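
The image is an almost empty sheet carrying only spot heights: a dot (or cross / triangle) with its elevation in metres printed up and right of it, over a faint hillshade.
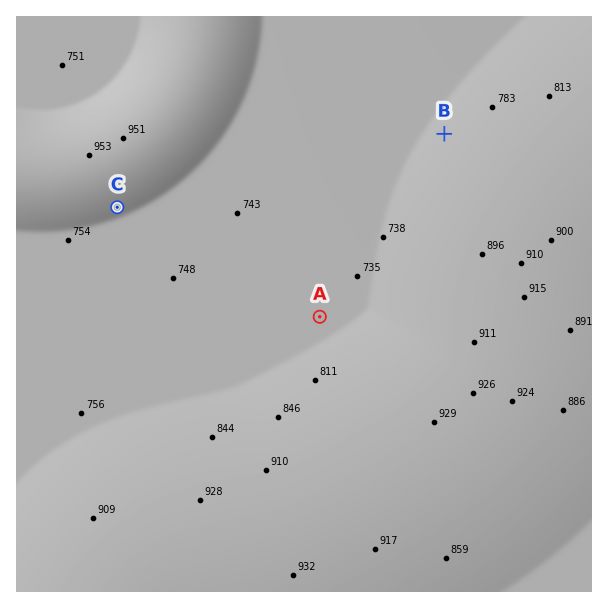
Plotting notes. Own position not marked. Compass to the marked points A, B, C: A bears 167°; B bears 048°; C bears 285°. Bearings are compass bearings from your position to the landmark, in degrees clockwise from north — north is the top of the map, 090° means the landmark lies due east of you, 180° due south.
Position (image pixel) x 306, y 258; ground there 740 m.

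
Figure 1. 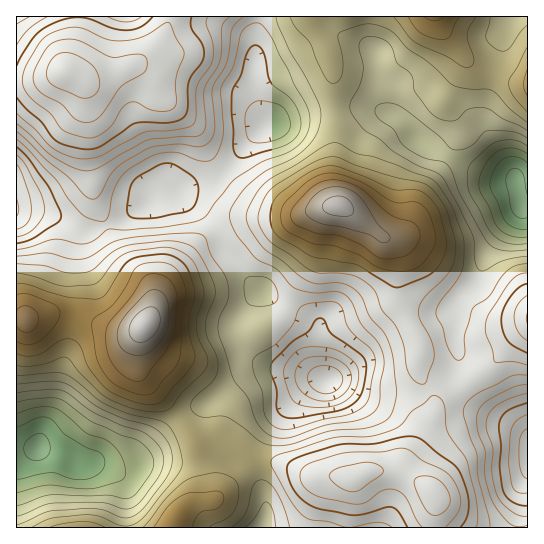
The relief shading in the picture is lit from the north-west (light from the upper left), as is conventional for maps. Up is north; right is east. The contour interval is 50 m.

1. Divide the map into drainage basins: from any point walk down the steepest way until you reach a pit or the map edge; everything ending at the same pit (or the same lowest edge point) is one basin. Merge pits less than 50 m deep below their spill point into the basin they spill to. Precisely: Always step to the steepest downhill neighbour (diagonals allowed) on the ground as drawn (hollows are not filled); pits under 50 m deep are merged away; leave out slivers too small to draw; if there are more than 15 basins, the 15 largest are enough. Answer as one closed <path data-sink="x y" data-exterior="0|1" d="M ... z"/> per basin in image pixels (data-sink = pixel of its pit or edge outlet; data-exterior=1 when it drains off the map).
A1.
<path data-sink="327 381" data-exterior="0" d="M338 205l-23 4-22 8-32 2-22 4-37 17-39 45-11 28-12 20-3 13 0 23 6 9 32 35 23 34 27-3 14 5 15 10 25 4 34 13 25 0-8 1-6 6-11 31 0 14 121 0 2-30-3-5-10-9-21-12-1-3 31-51 5-15 8-7 16-8 30-23 37-38 0-8-37 0-16-8-33-26-15-19-26-25-18-4-30-24z"/><path data-sink="521 206" data-exterior="0" d="M437 16l-125 1 17 37 4 19 3 70-4 39 3 17 4 8 14 6 30 24 18 4 26 25 15 19 33 26 16 8 36 0 1-236-18-3-39-16-26-30z"/><path data-sink="38 447" data-exterior="0" d="M65 315l-20 0-15 4-14 0 0 208 155 1 5-10 9-10 10-5 16-2 2-8-6-32-11-19-21-29-32-35-6-9 0-23 6-19-8 4-17 0-32-12z"/><path data-sink="267 126" data-exterior="0" d="M311 16l-140 0-12 29-13 12-15 9 14 5 7 7 7 15 37 36 13 28 16 20 26 22 15 6 28 8 9 0 34-8-5-23 4-39-3-70-4-19z"/><path data-sink="17 209" data-exterior="1" d="M66 72l-27 8-23 3 0 235 14 1 15-4 20 0 21 4 32 12 17 0 9-5 7-11 2-12-1-12-5-10-28-27-24-53-7-44 0-40-3-8 0-19-6-10z"/><path data-sink="151 198" data-exterior="0" d="M137 67l-8 0-11 5-38 9 5 9 0 19 3 8 0 40 7 44 24 53 30 31 4 14 0 10 3-11 9-17 27-31 14-13 44-17 32-1 21-5-37-9-15-6-14-11-21-21-20-38-37-36-7-15-7-7z"/><path data-sink="527 449" data-exterior="1" d="M527 328l-36 37-30 23-16 8-8 7-5 15-31 51 1 3 21 12 10 9 3 5-1 30 93-1z"/><path data-sink="261 527" data-exterior="1" d="M225 444l-26 3 10 22 4 30-2 2-16 2-10 5-9 10-3 10 139-1 1-13 11-31 6-6 8-1-25 0-34-13-25-4-15-10z"/><path data-sink="126 17" data-exterior="1" d="M170 16l-91 0-6 35-8 20 16 9 8 0 29-8 20-9 21-18 9-19z"/><path data-sink="517 17" data-exterior="1" d="M527 16l-89 0-1 2 8 16 26 30 39 16 17 3z"/><path data-sink="17 17" data-exterior="1" d="M78 16l-62 1 1 66 22-3 26-9 11-30z"/>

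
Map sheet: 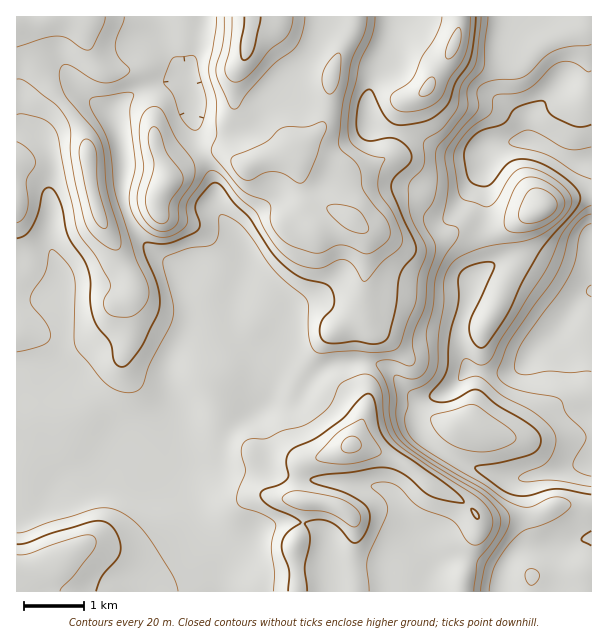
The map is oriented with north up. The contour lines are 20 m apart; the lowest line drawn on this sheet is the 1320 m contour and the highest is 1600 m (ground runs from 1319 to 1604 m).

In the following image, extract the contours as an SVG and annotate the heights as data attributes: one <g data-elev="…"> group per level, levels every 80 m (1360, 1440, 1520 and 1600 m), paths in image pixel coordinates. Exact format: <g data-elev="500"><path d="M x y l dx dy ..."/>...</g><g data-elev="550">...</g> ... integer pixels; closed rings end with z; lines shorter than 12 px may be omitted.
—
<g data-elev="1360"><path d="M591 476l-11-3-7-6 1-6 11-18 1-6-4-8-15-15-6-13-7-4-27-5-15-4-11-7-4-7 13-33 47-68 6-13 5-21 4-9 10-12 9-4"/></g><g data-elev="1440"><path d="M481 591l5-27 20-33 3-9 0-7-5-8-19-16-53-32-18-12-8-7-6-9-4-12 1-21-3-20 2-3 14 4 7-1 7-4 4-8 1-10-3-24 7-26 3-28 7-18 13-20 3-7-3-6-10-3-3-5 5-33-3-33 7-12 26-31 1-6-2-11 1-4 4-5 9-3 25-2 8-2 7-6 14-14 10-7 14-3 22-2"/><path d="M509 231l9 2 12-2 10-3 11-6 7-6 6-7 1-8-3-6-9-9-13-7-10-2-8 2-8 10-8 23-2 13z"/></g><g data-elev="1520"><path d="M60 591l34-42 2-7-3-6-4-1-8 1-51 17-13 2"/><path d="M353 527l3 0 3-3 1-9-5-8-13-7-15-5-28-4-9 1-7 5 0 4 10 6 10 3 26 3z"/><path d="M335 464l12 0 12-2 16-5 6-4-1-4-17-29-4 0-20 12-23 24 0 3 2 2z"/><path d="M17 223l6-4 4-7 1-11-2-21 8-13 2-5-2-6-4-5-13-9"/><path d="M192 130l-10-11-9-24-9-12 6-20 3-5 3-1 16-2 3 2 10 38 1 12-3 15-5 7z"/><path d="M17 115l7-1 18 5 9 6 6 7 20 98 5 9 14 18 14 25 0 6-5 9-2 6 3 8 5 4 14 2 9-2 10-9 5-12-2-11-11-25-20-63-8-54-18-37 0-5 3-2 30-4 8-1 3 3-4 18 5 54-5 25 0 12 6 15 11 12 9 5 9 1 9-2 10-7 3-6-1-13 2-8 19-28 6-3 9 6 17 21 17 15 17 31 15 16 12 6 15 3 9-1 15-7 6 0 8 5 9 15 3 1 18-20 15-12 4-9-1-9-6-15-14-20-3-7 1-13 6-17-1-1-13-3-13-6-7-6-3-9 0-14 3-21 9-37 13-29 2-16"/><path d="M442 17l-5 17-15 23-9 21-6 6-12 8-4 4 0 8 7 6 9 2 15-2 12-6 7-6 9-20 11-14 4-10 4-16 1-21"/></g><g data-elev="1600"><path d="M244 17l-4 31 2 11 3 1 4-3 5-7 7-33"/></g>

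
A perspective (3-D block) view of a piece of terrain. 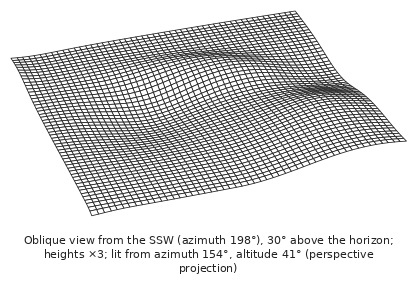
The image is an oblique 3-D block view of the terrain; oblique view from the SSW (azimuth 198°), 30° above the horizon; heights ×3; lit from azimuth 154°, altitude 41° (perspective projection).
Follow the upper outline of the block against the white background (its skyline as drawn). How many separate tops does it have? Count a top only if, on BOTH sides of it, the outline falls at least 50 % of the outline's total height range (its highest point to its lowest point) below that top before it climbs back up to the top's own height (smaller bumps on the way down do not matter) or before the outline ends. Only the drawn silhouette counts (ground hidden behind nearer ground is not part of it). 0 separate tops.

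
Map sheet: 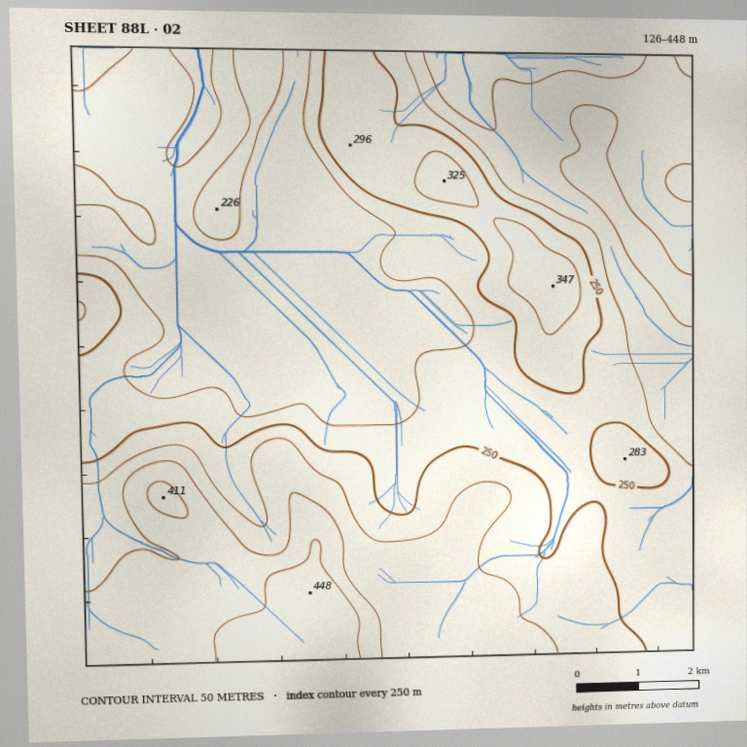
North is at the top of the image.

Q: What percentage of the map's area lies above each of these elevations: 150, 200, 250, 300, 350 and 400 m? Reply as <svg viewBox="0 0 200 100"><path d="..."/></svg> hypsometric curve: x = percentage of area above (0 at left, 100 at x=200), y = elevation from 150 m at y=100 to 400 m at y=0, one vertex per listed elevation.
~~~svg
<svg viewBox="0 0 200 100"><path d="M193 100l-64-20-51-20-34-20-23-20-15-20"/></svg>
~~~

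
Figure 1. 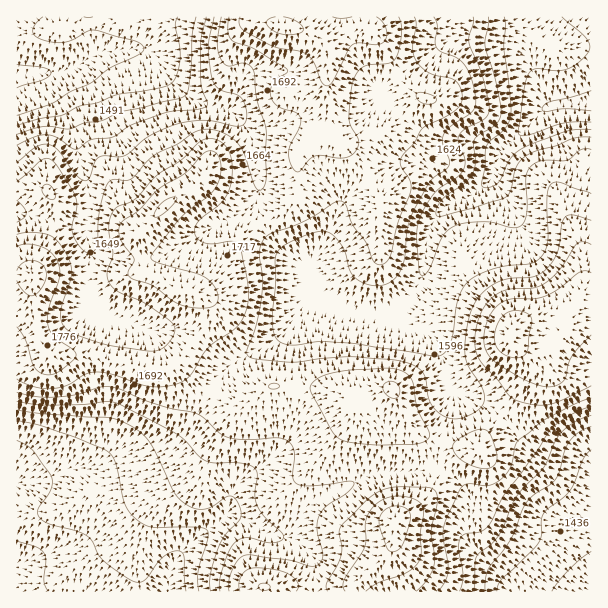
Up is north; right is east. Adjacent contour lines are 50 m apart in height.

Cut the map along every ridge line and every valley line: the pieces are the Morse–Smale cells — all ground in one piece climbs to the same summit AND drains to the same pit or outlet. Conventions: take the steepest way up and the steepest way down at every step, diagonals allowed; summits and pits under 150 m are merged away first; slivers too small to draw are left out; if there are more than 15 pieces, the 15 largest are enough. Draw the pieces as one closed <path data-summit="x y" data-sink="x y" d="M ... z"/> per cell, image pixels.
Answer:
<path data-summit="509 336" data-sink="591 102" d="M591 16l-310 0-1 8 2 2 15 2 12 4 11 8 6 10 0 33 4 16-2 29-20 12-10 12 0 37-4 12-10 10-36 18-8 8-12 21-12 15-18 17-5 3 11 6 4 13-4 14-28 37 28 23 30 17 14-1 22-16 62 4 15 6 6 6 16-11 21-3 4 4 8 21 14 17 19 10 38 10 7-3 4-12 21-24 21-34 2-15-16-20 15 8 15 4 18 19 9 3 22 2z"/><path data-summit="509 336" data-sink="17 75" d="M279 16l-263 1 0 258 16 1 0 42 5 15 13 21 45 2 57 16 12-2 10-4 18-22 14-26 0-15-5-7-8-3 5-3 18-17 12-15 12-21 8-8 36-18 10-10 4-12 0-37 10-12 20-12 0-74-6-12-13-10-12-4-15-2-2-2z"/><path data-summit="509 336" data-sink="17 567" d="M32 276l-16 0 1 316 246 0 1-4 9-2 74 0 7-3 36-32 4-11 0-19 25-16 9-11 5-18-6-32-25-31-8-21-4-4-21 3-16 11-6-6-15-6-62-4-22 16-14 1-30-17-27-22-13 6-12 2-57-16-41-1-4-1-7-9-9-21-3-15z"/><path data-summit="509 336" data-sink="591 591" d="M516 344l-2 1 14 17-2 15-21 34-21 24-7 15-28-5-21-7-6-5-2 1 6 7 4 12 3 23-1 12-13 17-25 16 0 19-4 11-34 30 0 11 236-1 0-213-7-2-16 0-9-3-18-19-15-4z"/><path data-summit="509 336" data-sink="591 102" d="M354 583l-7 3-74 0-9 2 0 3 90 1z"/>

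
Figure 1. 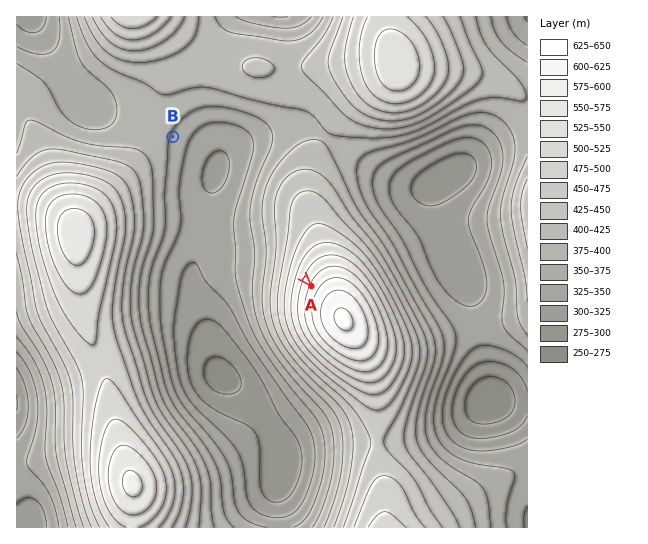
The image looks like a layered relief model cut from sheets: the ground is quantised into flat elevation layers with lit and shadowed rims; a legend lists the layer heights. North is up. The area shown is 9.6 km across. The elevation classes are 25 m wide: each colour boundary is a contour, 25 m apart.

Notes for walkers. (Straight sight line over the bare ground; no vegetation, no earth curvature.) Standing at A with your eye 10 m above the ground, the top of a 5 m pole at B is visible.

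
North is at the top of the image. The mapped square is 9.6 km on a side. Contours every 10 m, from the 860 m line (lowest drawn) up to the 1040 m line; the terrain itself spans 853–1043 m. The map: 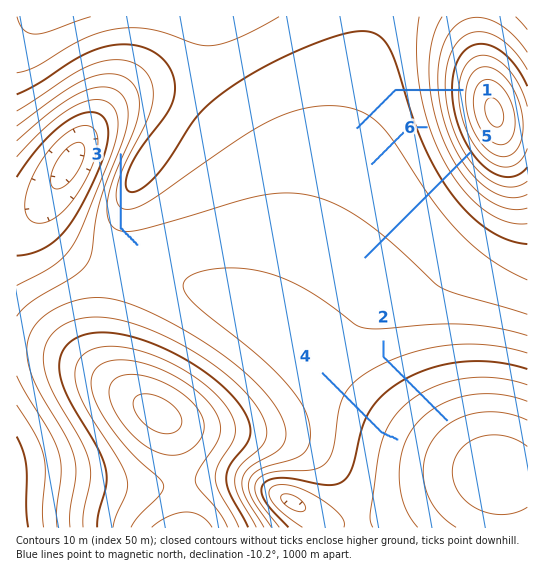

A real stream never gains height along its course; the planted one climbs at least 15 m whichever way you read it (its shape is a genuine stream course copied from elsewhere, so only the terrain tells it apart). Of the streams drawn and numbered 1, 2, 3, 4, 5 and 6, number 3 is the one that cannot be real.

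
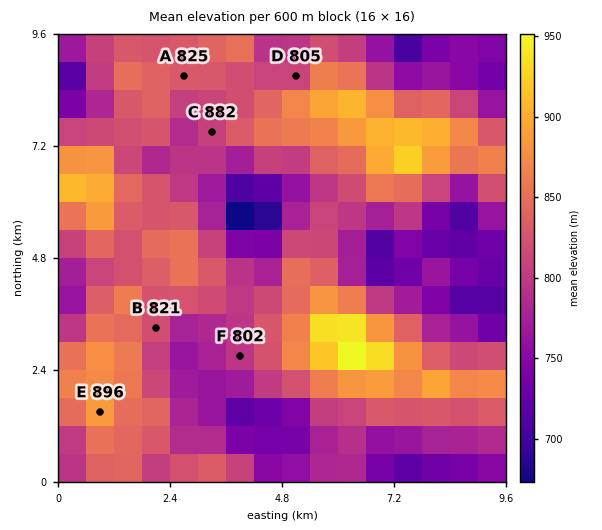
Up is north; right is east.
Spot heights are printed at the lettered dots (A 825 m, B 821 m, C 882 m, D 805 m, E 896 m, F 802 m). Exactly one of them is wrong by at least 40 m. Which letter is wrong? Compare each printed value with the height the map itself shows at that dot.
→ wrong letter C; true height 812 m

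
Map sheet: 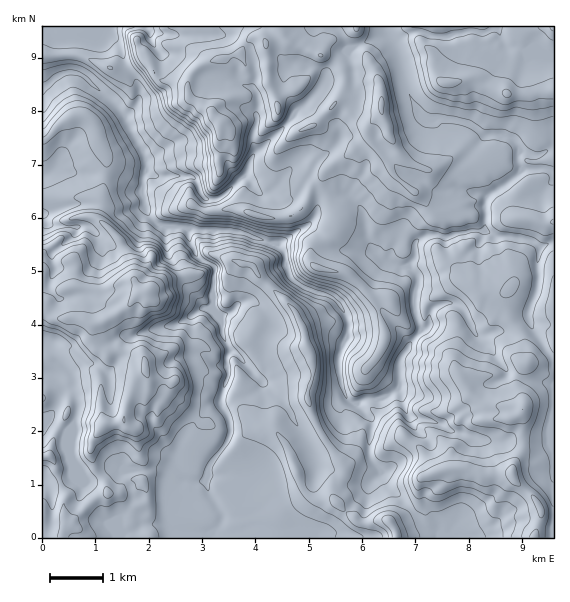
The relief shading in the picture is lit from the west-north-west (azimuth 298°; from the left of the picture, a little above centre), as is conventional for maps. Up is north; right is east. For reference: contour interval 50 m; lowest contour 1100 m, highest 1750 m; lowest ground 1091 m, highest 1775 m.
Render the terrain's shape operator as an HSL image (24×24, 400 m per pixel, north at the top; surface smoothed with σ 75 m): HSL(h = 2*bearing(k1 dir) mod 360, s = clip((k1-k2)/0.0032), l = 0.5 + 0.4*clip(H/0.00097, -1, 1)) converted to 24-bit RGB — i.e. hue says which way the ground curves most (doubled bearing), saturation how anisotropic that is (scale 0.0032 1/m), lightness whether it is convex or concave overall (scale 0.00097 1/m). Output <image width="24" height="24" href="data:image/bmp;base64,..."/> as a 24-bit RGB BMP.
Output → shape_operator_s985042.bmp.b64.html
<image width="24" height="24" href="data:image/bmp;base64,Qk32BgAAAAAAADYAAAAoAAAAGAAAABgAAAABABgAAAAAAMAGAAATCwAAEwsAAAAAAAAAAAAAWaSmu8KUX02Ac2N5f49inV9ZfnaChYd7cHyEg4R+hX1+gnp4eGVgX0dCdMVBRCHY1/jTbD2Fe3NrcHt4el1pUndkbaZ730Qsmk/Dw5lnxmCuV6Zvd6l0UoWdfH+CfY2HhmqIfoSDfHyDiWCBi3KqorrQd8mlMHd0yTU1liY4mYxJPlA5ZmBDhJpaS3VSdfb3eZk8gVhIa55IvHa5wpeJTkmAfIJ0WGt/kY5+fX56dnV8lUt2UL+Qspl0j31VPl1WXyp989jon4/If2OwkcDNdGy7m+29XChIp+vUShxgpNlnWUtJvL9IU154bmp6gZFgY3Ccf4ByaFVljNiEYUOBjaJdy667ci6KHDgjXsIyuI/On7babG25fIW7z2t5VFqDwDlEHiJX+NjTNCM/ueSLQoB4T3Z4m4qNMn2Qr3qFZ22WjMuQbDJtmee2qFeBQSeQ2bXhderpVruQlU82RTcfS0ojxL5PS1JnioFCJUeE6uvJuJTw0755rEd0RXFlbZ+LUiKSnr2Nj66wh0l3red2LUNxX553KT12z+rAZA1Kpx4WrGBHnZDDjYrBztioNlVrX6y4aTV7sdNyijWKw3aEr3qwjreAQJ19GiBwlLaFfWOBbzp68/fUJ0BVcgwSK2ATIUsUnTE8j1E1s5p5cq2Zc4Wc2tW/XTmch11QUU91rcJ4P1Nvx66ZWKbD8Nvpaj6YFz1417x/c0ROWGNu8+zDERxV3HHf49jPEThWd2GktZ66qtC1f4evP1OOvIU2Rns+imCeeUVpncRVWrW8xePNo2jGrG80pFyCEjKUs08gbJaffmOd5/XWDAw8Qa/F9MjOGVl2NF97qseyp8aec1h6kyyT0OLYizSoPysdP7pkpcSHW3s1QmoNIzAOyk2UptOnLQVPztvHYXaFXjhn7vnSfzd/Chopxr5v326XCn1qmolDwKxqVyxIWopGj7RQjjh+l77imajLgXOqzYrF0IqvjMxwEWguTmsaWQpIobJWdj1flOyunajlkF3DKQgrqM93x9uGSBiKL5lbrC8so4hZhqWDNH1uq3iGmlWmcbeVbHe3kWycqrPS3+zhfS2iJqOo4yS9P2Y8dN6ri/e0MwIAMAsDX86Fpeji5crJHRNRwWyHWaWuk720nYuheq93L3+kP1qdtsVxJEdJbXWzw+K/ptZevDn0/ln/mAS4pMfZtu+vMQAz2Nrz0+j4uO/rZEFFalE2WiVnla+Dj6+edXSOh4yRurGcJDSleDzS57vCWjmGVLs2JcWe8Cbr4M5oVgDm1ez2l8HUvA0HEgAz8PPYeWE9dWhBaU1Vlnt1KFl7st/Gt42/XoOnfputslpUP2wWiitDnUAV7WMctfLGQDBYMAgDMCIDMzEAMzIAMxcA6MUjEdR+C38KvpSRj4GZilSEYn1djD9jrLAfRo0WKGcVv0sqjTfKk6XXNINQMdQ22MBPnX9GKRc4oWXR5Nf0nsj/t6b/0Of7b2LYr1/ImV7Yd6ppilZ2jWqKnWl7TqFkfa+ZjZ2lLC6PocSvdrNxY4ZTaXOOcX+UqI9ypXhSHDlWSq57sNgyYQA9Uv8QQ2kZjmtSbYR1ol5qlZNrbVtvgXCBfre4fMqgcYtYhmxalVVUJWkutXBtaHqOWoZSdmJglphzssKjNDOOgEpumkWwOEWr/d7NCm5pwIaCTntNXoFtt32pjXyeXoKRobJzebPFtprEY2qajIOWsJqvOXKAlWFZu3OuUm5oorqRjcGbOAw4e5BjSGdDVCRC8vPYNyjQFmc844+xRIFDQYBYlFBzpoRlneObRkFfdWxklnmBYop5l3JYf0ZjbI5mx0zbsZ/T0u7fbid2Yzl5q1h7dzQ9c9S22fLdki+96UXAAata5J/hqEmrTIqcx4mRi9x8VD9hcmZQa106c08/fXpHZ3lPcndSMGldvtOhjCwyMwkZM39ZgihY3O/oeta/rVlPnUaKKs2Z4WGhH2I8wX2nUGSFzdyPcDa8aixpqE9Hc691WnSfxMXgfZbRmYG9MFkdVUgUPg4ZouHEUBFYyPfljNWuiF1VdG9Ne0FciNR5W3KSz4C9MllVc1inueWgayd/Sixp2/Djo6DSgZm+bahzeFl3d5mavrTofZPlkt/tjB6mzvvdRi2yTYFWv5vUtaTXh2CxvsVxcENRyUGkXc2tQVd6wdurXitnRVSTpcyXgWxqg3xvgHB/hHNufHhjeG9VeXdZc3FfFBVJ1v+ckyWQgK9fdIFHVVo3q0ZOwZJzerKvYX1up1dr0q9hKoBJZjp0b9NEkYcqaX41i4pRgVp1l3p7tWOc"/>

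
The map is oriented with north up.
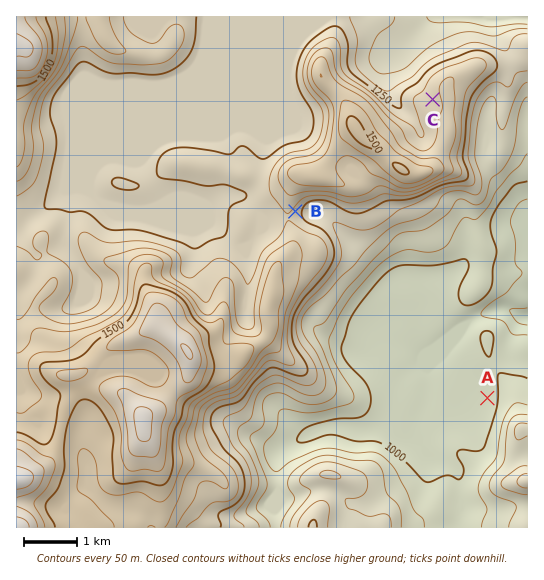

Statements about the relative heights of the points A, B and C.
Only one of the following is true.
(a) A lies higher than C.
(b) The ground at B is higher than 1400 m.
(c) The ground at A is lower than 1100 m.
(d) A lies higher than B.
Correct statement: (c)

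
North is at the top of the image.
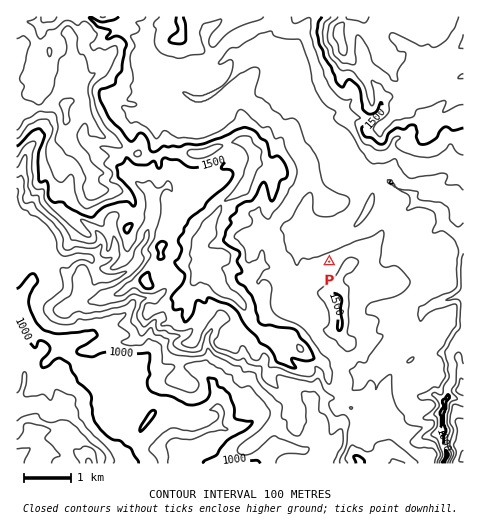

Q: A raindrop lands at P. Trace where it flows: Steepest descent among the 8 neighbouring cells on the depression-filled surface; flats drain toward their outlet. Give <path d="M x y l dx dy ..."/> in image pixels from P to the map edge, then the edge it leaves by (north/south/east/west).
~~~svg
<path d="M329 262l-6-6 0-14 19-19 5-2 7-7 14-29 8-9 9 2 13 11 14 5 2 7 3 2 11 1 10 4 4 5 0 8 2 2 11 9 5 6 1 5 2 3"/>
exit: east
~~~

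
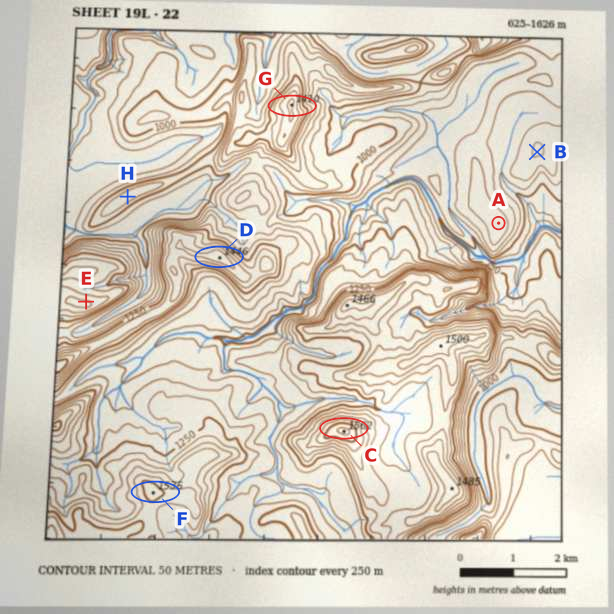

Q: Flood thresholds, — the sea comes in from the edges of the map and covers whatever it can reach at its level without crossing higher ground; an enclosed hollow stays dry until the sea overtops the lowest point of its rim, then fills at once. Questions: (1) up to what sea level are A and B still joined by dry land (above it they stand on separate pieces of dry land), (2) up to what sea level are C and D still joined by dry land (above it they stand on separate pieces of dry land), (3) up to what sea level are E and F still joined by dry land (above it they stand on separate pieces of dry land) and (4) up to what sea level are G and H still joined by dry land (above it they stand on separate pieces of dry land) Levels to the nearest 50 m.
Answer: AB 850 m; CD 1150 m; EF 1200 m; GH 1000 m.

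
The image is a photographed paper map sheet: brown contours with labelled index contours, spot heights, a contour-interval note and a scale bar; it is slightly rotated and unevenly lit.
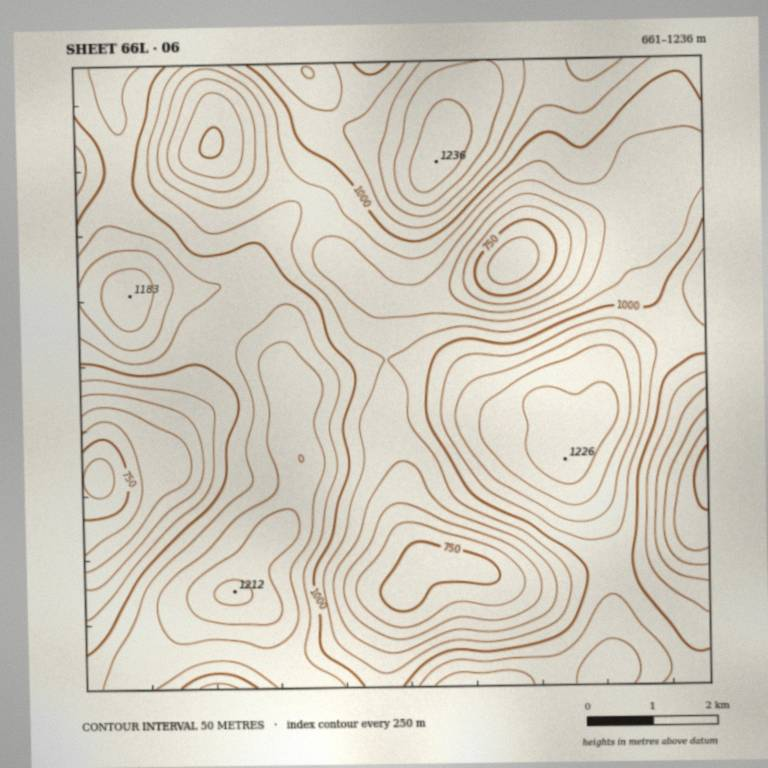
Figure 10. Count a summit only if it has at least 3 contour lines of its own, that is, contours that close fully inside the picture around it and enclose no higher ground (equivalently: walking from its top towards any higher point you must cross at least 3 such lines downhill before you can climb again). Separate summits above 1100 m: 2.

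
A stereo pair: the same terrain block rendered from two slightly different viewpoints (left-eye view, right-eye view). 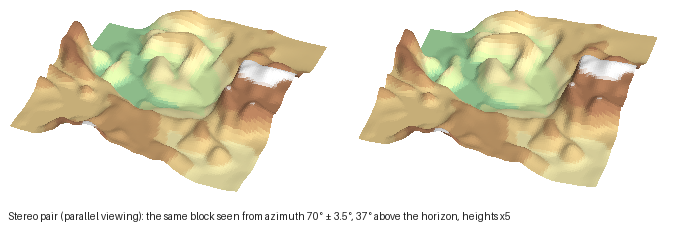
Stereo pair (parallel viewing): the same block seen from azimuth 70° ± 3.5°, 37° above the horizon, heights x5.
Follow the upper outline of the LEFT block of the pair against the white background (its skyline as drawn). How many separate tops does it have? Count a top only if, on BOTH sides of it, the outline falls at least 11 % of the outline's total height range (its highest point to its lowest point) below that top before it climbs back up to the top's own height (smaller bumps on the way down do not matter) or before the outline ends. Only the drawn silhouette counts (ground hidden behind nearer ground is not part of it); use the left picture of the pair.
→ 2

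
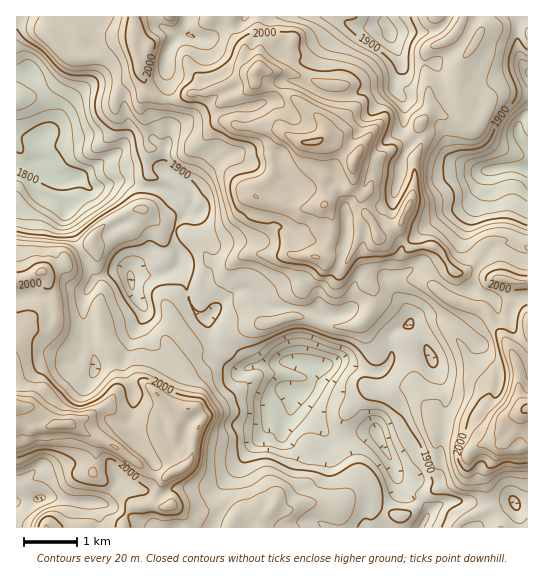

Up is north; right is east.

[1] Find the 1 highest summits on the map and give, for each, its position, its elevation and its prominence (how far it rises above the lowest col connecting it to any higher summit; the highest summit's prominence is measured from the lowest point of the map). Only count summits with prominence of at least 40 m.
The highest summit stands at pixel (313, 142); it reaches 2103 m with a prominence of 125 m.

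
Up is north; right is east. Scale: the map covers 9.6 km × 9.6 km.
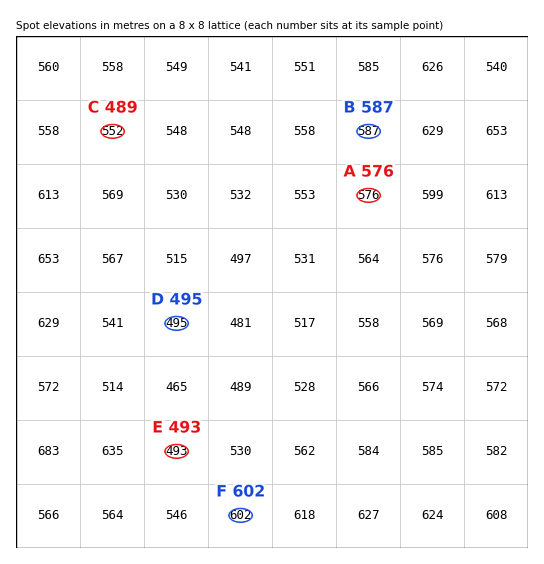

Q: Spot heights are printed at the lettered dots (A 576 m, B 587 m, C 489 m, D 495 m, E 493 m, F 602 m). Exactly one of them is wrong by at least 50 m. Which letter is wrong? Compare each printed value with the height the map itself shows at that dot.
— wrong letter C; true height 552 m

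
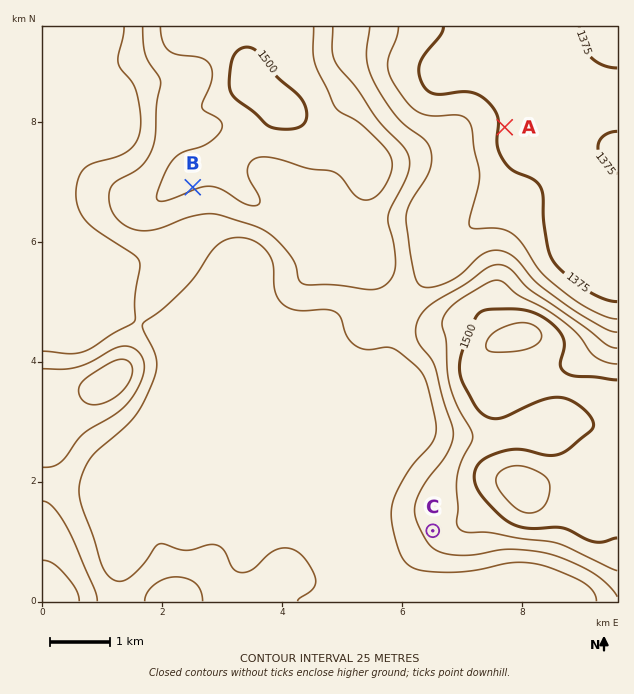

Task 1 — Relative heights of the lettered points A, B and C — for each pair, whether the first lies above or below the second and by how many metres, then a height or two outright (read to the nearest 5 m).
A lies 110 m below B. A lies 90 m below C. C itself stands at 1460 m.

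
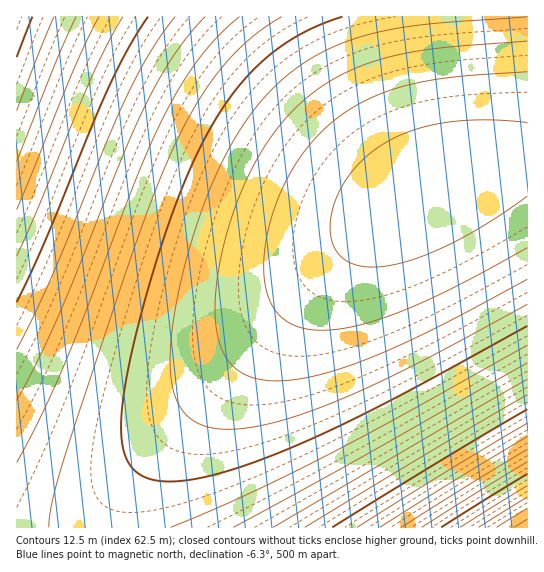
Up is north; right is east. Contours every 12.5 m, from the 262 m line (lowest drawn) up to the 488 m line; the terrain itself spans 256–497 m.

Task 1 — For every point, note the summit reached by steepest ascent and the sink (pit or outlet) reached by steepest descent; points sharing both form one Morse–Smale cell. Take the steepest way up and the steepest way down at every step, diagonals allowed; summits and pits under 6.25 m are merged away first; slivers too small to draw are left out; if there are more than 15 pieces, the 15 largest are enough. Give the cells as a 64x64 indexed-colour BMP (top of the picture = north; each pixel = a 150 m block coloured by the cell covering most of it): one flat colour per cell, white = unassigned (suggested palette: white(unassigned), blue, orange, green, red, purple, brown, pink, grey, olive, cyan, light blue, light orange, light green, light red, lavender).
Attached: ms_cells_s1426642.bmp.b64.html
<image width="64" height="64" href="data:image/bmp;base64,Qk12CAAAAAAAAHYAAAAoAAAAQAAAAEAAAAABAAQAAAAAAAAIAAATCwAAEwsAABAAAAAAAAAA////ALR3HwAOf/8ALKAsACgn1gC9Z5QAS1aMAMJ34wB/f38AIr28AM++FwDox64AeLv/AIrfmACWmP8A1bDFABERERERESIiIiIiIiIiIiIiIiIiIiIiIiIiIiIiIiIiERERERERIiIiIiIiIiIiIiIiIiIiIiIiIiIiIiIiIiIREREREREiIiIiIiIiIiIiIiIiIiIiIiIiIiIiIiIiIhERERERERIiIiIiIiIiIiIiIiIiIiIiIiIiIiIiIiIiEREREREREiIiIiIiIiIiIiIiIiIiIiIiIiIiIiIiIiIRERERERERIiIiIiIiIiIiIiIiIiIiIiIiIiIiIiIiIhERERERERESIiIiIiIiIiIiIiIiIiIiIiIiIiIiIiIiEREREREREREiIiIiIiIiIiIiIiIiIiIiIiIiIiIiIiIRERERERERESIiIiIiIiIiIiIiIiIiIiIiIiIiIiIiIhEREREREREREiIiIiIiIiIiIiIiIiIiIiIiIiIiIiIiERERERERERERIiIiIiIiIiIiIiIiIiIiIiIiIiIiIiIRERERERERERESIiIiIiIiIiIiIiIiIiIiIiIiIiIiIhEREREREREREREiIiIiIiIiIiIiIiIiIiIiIiIiIiIiERERERERERERERIiIiIiIiIiIiIiIiIiIiIiIiIiIiIRERERERERERERESIiIiIiIiIiIiIiIiIiIiIiIiIiIhEREREREREREREREiIiIiIiIiIiIiIiIiIiIiIiIiIiERERERERERERERERIiIiIiIiIiIiIiIiIiIiIiIiIiIRERERERERERERERESIiIiIiIiIiIiIiIiIiIiIiIiIhEREREREREREREREREiIiIiIiIiIiIiIiIiIiIiIiIiERERERERERERERERERIiIiIiIiIiIiIiIiIiIiIiIiIRERERERERERERERERESIiIiIiIiIiIiIiIiIiIiIiIhERERERERERERERERERIiIiIiIiIiIiIiIiIiIiIiIiERERERERERERERERERESIiIiIiIiIiIiIiIiIiIiIiIREREREREREREREREREREiIiIiIiIiIiIiIiIiIiIiIhERERERERERERERERERERIiIiIiIiIiIiIiIiIiIiIiERERERERERERERERERERESIiIiIiIiIiIiIiIiIiIiIREREREREREREREREREREREiIiIiIiIiIiIiIiIiIiIhERERERERERERERERERERERIiIiIiIiIiIiIiIiIiIiERERERERERERERERERERERESIiIiIiIiIiIiIiIiIiIREREREREREREREREREREREREiIiIiIiIiIiIiIiIiIhERERERERERERERERERERERERIiIiIiIiIiIiIiIiIiERERERERERERERERERERERERESIiIiIiIiIiIiIiIiIREREREREREREREREREREREREREiIiIiIiIiIiIiIiIhERERERERERERERERERERERERERIiIiIiIiIiIiIiIiERERERERERERERERERERERERERESIiIiIiIiIiIiIiIREREREREREREREREREREREREREREiIiIiIiIiIiIiIhERERERERERERERERERERERERERERIiIiIiIiIiIiIiERERERERERERERERERERERERERERESIiIiIiIiIiIiIRERERERERERERERERERERERERERERESIiIiIiIiIiIhEREREREREREREREREREREREREREREREiIiIiIiIiIiERERERERERERERERERERERERERERERERIiIiIiIiIiIRERERERERERERERERERERERERERERERERIiIiIiIiIhERERERERERERERERERERERERERERERERERIiIiIiIiERERERERERERERERERERERERERERERERERERIiIiIiIREREREREREREREREREREREREREREREREREREREiIiIhERERERERERERERERERERERERERERERERERERERERIiERERERERERERERERERERERERERERERERERERERERERERERERERERERERERERERERERERERERERERERERERERERERERERERERERERERERERERERERERERERERERERERERERERERERERERERERERERERERERERERERERERERERERERERERERERERERERERERERERERERERERERERERERERERERERERERERERERERERERERERERERERERERERERERERERERERERERERERERERERERERERERERERERERERERERERERERERERERERERERERERERERERERERERERERERERERERERERERERERERERERERERERERERERERERERERERERERERERERERERERERERERERERERERERERERERERERERERERERERERERERERERERERERERERERERERERERERERERERERERERERERERERERERERERERERERERERERERERERERERERERERERERERERERERERERERERERERERERERERERERERERERERERERERERERERERERERERERERERERERERERERERERERERERERERERERERERERERERERERERERERERERERERERERERERERERERERERERERERERERERERERERERERERERERERERERERERERERERERERERERERERERERERERERERERERERERERERERERERERERERERERERERER"/>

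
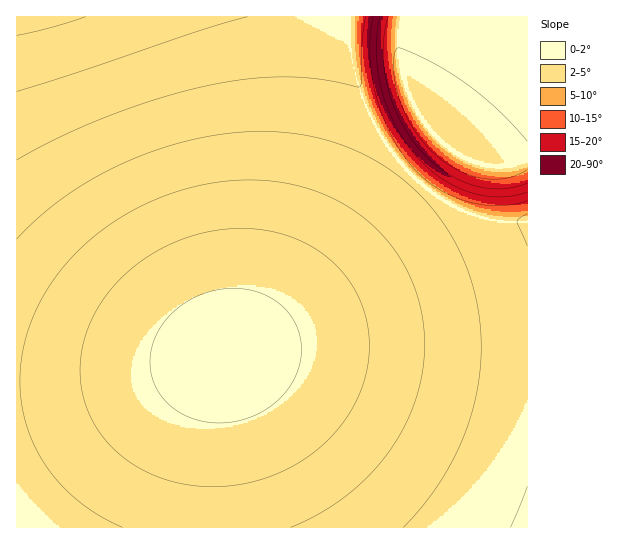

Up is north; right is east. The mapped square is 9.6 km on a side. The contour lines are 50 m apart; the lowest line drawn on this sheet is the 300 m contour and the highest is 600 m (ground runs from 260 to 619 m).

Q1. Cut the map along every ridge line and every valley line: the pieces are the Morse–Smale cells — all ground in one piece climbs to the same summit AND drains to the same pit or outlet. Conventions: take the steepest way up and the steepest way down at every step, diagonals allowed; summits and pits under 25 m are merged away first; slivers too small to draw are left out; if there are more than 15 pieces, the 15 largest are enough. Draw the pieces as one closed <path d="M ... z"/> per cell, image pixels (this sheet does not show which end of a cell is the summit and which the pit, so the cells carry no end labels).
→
<path d="M347 16l-331 1 1 364 32 0 66-5 63-9 47-11 29-17 49-40 76-74 37-40 3-4-30-32-24-43-13-43z"/><path d="M419 181l-40 44-76 74-33 28-32 22-12 6-3 4-7 26-5 45-3 51 1 47 319-1 0-305-31-1-28-8-24-12z"/><path d="M225 356l-47 11-63 9-66 5-32 0-1 146 191 1 5-113 5-37z"/><path d="M527 16l-124 1-4 33 4 28 5 16 21 36 22 21 19 10 19 6 20 0 19-5z"/><path d="M402 16l-53 0 0 31 10 42 18 41 22 31 14 15 6 4 22-25 6-9-18-16-8-11-13-25-5-16-4-28z"/><path d="M447 147l-28 34 6 6 29 20 31 12 24 4 19-2-1-58-18 4-20 0-19-6z"/>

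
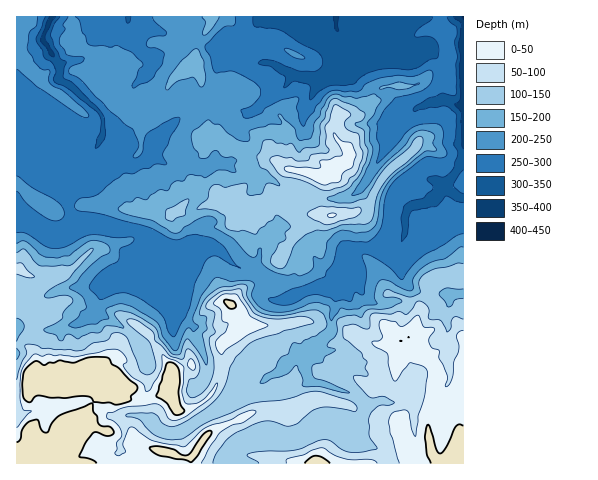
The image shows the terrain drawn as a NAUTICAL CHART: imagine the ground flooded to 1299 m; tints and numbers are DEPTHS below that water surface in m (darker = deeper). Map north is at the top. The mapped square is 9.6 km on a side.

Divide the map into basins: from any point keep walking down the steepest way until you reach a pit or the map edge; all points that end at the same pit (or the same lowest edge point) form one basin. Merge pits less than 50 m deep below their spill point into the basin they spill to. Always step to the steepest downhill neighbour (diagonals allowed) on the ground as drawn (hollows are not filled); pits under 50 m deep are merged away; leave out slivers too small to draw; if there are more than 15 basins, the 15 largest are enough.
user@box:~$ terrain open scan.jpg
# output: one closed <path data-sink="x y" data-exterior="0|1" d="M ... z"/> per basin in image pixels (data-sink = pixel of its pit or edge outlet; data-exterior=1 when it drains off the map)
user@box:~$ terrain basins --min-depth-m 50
<path data-sink="463 17" data-exterior="1" d="M463 16l-23 1 1 11 5 6 4 18-2 19-18 3-11 10-7 2-29 1-5 3-5 12-12 13-22-1-2 2-4 16 3 6 14 14 0 7-4 5-11 4-1 5-5 4-7 1-14-6-21-3-14-9-15-4-42-19 4-13 8-8 2-8 10-12 0-5-6-11-9 0-11 5-12-3 3 23 4 8-4 39-12 9 0 32-16 17 13 2 16-7 19-3 14 9 12 1 15-7 8-8 14 3 18 14 9 0-20 22-12 19-2 9 6 8 0 5-3 4-6 5-29 0-11 7-6 12 8 7 4 14-12 12-7 2-4 6-1 28-6 16-14 14-14 6-7 0-4-5-4-15-25 10-13 0-14-1-15-11-7-8-10-4-13 6-39-1-1-10 2-13-4-9 2-30-3-1 3-4-3-12 1-25-12-9-3 0 0 196 447-1z"/><path data-sink="53 17" data-exterior="1" d="M70 16l-44 0-1 4-9 13 0 234 4 1 12 9 0 72 4 9-2 21 1 2 39 1 13-6 10 4 7 8 15 11 14 1 13 0 25-10 5 17 3 3 7 0 14-6 12-11 8-19 1-28 4-6 7-2 12-12-4-14-8-7 3-8 7-8 7-3 24 1 11-6 3-9-6-8 2-9 12-19 21-21-10-1-18-14-14-3-8 8-15 7-12-1-14-9-19 3-16 7-12-1 15-18 0-32 12-9 1-7 3-32-7-25 0-12-4-8-6-5-14 11-9 10-8 20-11 11-9 4-11-1-26-30 0-3 12-12-2-9-10-8-31-8 1-22z"/><path data-sink="336 17" data-exterior="1" d="M439 16l-226 0-6 13-10 10-1 17-4 6 6 6 4 13 2 3 10 1 11-5 9 0 6 11 0 5-8 7-4 13-8 8-4 13 42 19 15 4 14 9 21 3 14 6 10-2 2-3 1-5 11-4 4-5 0-7-14-14-3-6 6-18 19 2 15-14 5-12 8-4 31-1 13-11 19-4 1-18-2-13-2-5-5-6z"/><path data-sink="129 17" data-exterior="1" d="M161 16l-90 1 0 4 3 5-1 22 31 8 10 8 2 9-12 12 0 3 26 30 11 1 9-4 11-11 10-23 22-20 3-5 0-13 2-5-12-2-11-11-13-5z"/>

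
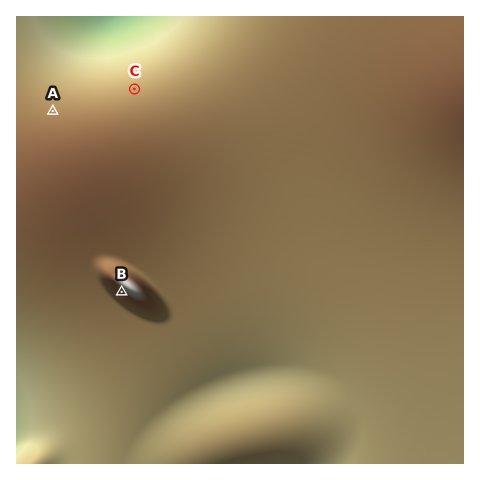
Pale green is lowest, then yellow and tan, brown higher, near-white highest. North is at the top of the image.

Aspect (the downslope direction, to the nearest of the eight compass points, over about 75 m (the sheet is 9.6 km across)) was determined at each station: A N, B SW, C N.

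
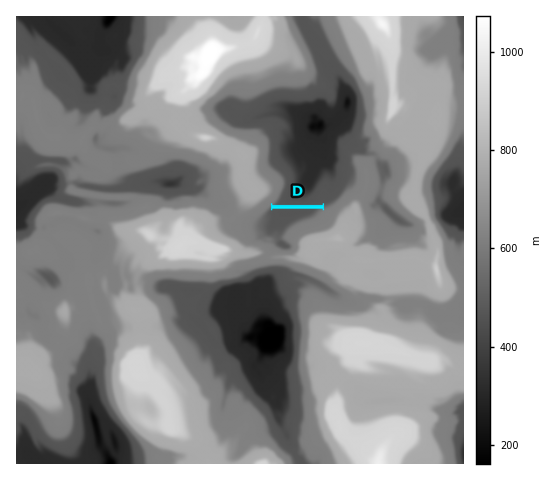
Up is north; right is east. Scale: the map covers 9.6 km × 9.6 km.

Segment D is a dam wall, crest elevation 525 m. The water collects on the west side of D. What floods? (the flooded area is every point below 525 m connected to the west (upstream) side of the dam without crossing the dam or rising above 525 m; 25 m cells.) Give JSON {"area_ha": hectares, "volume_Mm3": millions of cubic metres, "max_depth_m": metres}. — {"area_ha": 47.6, "volume_Mm3": 20.56, "max_depth_m": 60}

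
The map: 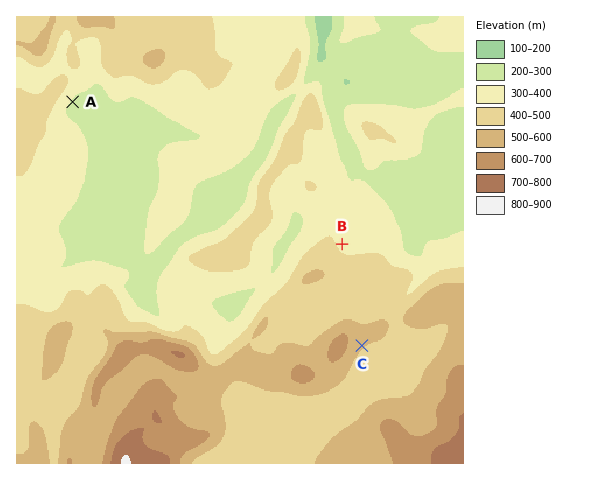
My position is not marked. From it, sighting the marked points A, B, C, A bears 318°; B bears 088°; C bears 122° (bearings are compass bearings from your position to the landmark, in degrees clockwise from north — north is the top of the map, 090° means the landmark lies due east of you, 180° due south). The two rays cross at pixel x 205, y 249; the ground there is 410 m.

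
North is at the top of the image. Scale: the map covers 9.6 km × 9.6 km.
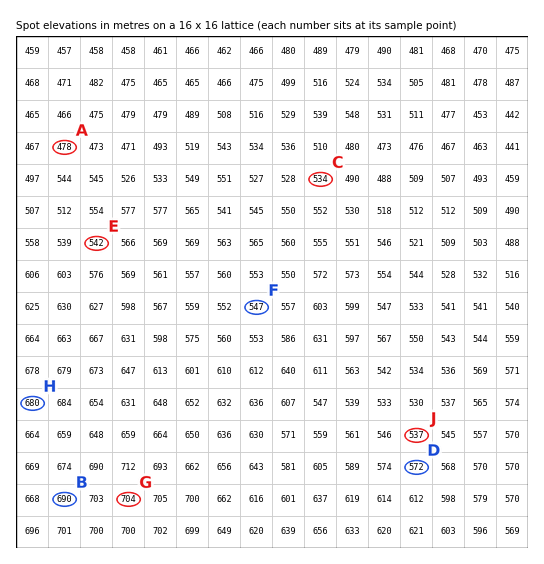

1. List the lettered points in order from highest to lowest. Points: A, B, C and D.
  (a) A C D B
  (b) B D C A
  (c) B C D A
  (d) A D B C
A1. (b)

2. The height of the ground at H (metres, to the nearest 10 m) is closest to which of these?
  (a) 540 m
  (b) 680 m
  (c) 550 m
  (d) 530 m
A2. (b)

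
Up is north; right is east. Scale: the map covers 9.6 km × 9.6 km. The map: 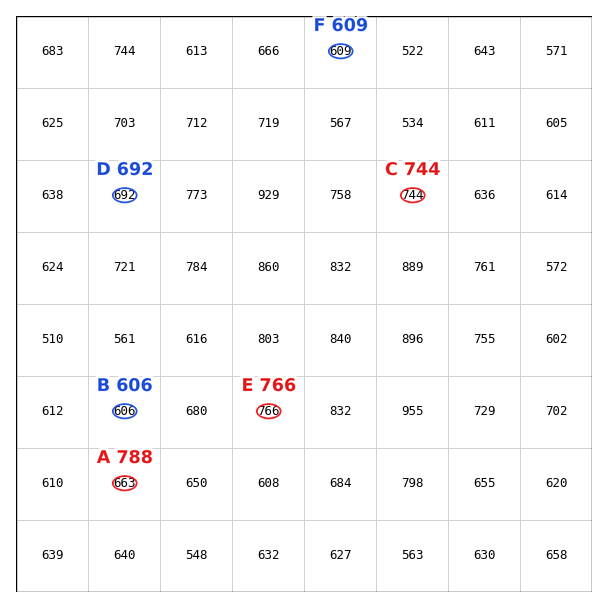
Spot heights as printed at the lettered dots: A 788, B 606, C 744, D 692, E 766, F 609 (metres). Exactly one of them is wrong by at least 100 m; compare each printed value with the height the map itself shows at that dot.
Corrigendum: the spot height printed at A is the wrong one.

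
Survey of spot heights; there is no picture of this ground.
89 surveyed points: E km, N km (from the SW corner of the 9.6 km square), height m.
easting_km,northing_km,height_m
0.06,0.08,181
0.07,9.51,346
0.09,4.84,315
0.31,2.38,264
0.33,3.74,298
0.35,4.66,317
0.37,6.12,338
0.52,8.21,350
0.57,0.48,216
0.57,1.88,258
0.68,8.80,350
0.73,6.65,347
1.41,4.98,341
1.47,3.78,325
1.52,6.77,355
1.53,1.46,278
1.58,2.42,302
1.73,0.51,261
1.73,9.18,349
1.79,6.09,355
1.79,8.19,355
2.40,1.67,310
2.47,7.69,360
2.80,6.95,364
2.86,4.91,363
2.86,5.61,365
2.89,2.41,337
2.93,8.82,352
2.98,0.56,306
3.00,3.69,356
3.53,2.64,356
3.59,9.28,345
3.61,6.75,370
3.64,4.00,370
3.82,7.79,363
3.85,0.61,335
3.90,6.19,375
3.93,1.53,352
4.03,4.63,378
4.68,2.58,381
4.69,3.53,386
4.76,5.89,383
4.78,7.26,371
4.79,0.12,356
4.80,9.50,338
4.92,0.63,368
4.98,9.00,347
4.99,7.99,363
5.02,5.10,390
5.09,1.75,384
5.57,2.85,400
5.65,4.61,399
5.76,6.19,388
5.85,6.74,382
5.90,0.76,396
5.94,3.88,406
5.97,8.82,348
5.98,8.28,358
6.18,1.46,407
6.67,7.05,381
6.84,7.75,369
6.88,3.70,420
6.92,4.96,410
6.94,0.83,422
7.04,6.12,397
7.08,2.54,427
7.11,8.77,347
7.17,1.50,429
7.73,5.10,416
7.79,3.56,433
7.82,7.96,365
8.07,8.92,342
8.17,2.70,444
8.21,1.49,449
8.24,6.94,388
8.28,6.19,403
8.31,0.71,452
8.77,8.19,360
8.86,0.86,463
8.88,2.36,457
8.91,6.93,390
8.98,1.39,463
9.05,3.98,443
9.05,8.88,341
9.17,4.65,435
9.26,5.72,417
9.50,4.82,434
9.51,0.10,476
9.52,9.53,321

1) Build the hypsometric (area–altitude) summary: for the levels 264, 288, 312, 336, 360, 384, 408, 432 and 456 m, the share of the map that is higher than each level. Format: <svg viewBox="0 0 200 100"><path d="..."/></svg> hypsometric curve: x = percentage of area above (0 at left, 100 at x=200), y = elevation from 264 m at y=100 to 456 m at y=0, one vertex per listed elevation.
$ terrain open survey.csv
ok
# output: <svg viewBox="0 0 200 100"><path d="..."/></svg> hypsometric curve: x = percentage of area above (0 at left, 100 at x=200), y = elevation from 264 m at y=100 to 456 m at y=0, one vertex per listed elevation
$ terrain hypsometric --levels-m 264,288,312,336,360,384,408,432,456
<svg viewBox="0 0 200 100"><path d="M193 100l-5-12-8-13-15-13-53-12-42-12-28-13-21-13-15-12"/></svg>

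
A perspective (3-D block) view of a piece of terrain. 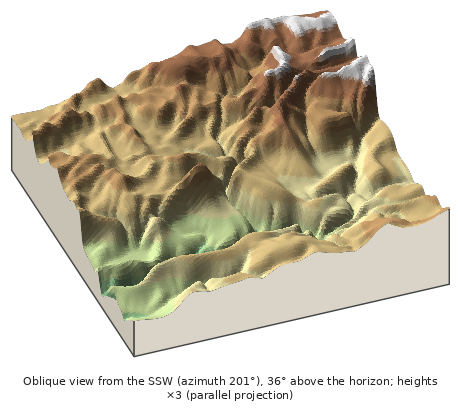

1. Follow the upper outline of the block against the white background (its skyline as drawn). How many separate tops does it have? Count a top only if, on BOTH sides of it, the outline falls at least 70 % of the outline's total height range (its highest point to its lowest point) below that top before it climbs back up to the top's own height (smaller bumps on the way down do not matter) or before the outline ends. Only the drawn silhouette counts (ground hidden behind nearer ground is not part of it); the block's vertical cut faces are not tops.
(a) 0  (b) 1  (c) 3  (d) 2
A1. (a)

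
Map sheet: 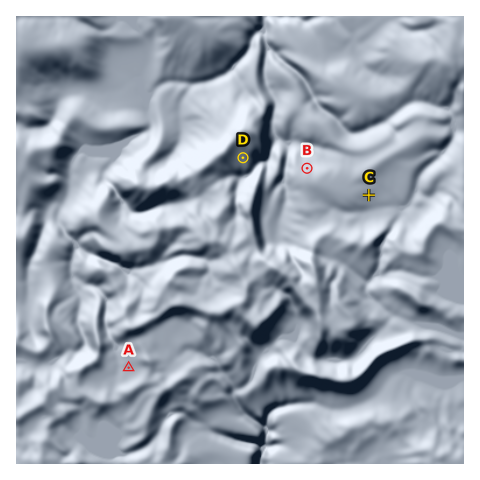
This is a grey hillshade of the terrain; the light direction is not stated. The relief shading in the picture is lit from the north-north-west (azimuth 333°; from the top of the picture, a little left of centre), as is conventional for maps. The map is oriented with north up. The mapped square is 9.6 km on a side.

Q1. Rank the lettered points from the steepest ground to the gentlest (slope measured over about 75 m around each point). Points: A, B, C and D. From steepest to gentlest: B D C A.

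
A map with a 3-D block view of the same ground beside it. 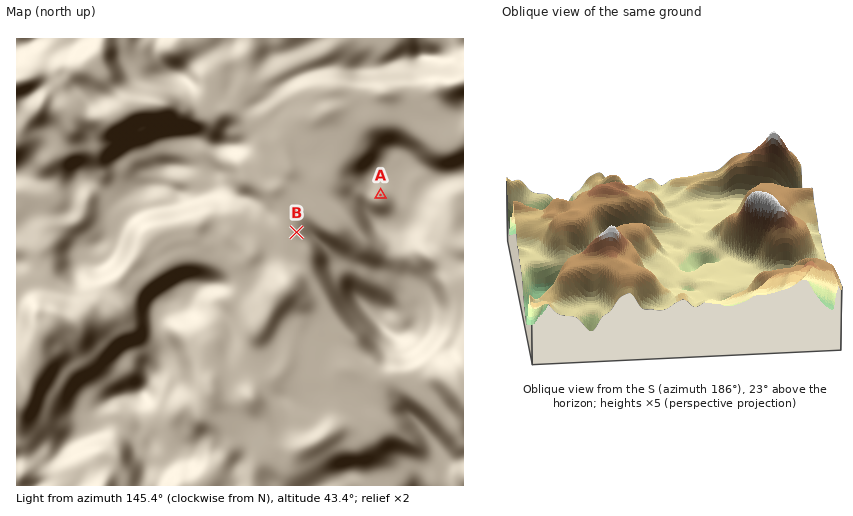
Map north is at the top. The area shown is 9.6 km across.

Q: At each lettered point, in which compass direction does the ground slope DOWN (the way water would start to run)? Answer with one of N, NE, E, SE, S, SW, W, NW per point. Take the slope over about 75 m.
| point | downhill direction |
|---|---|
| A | SW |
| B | W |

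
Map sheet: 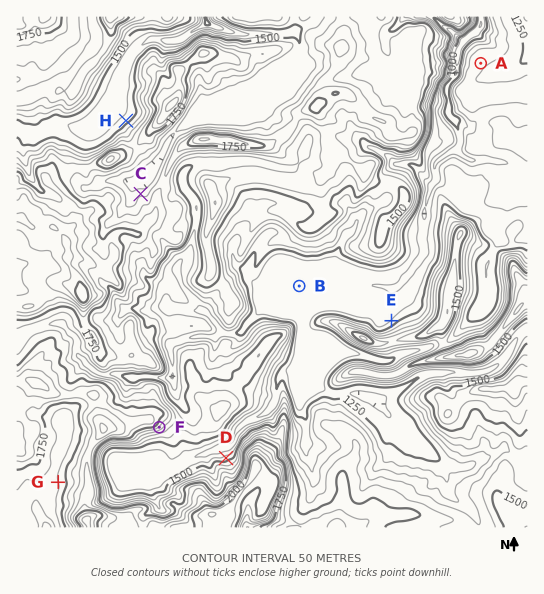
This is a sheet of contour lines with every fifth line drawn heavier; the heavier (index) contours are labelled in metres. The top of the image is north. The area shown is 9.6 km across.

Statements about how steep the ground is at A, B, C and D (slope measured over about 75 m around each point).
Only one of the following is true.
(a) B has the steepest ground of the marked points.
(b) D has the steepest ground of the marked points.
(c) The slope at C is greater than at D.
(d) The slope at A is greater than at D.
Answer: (b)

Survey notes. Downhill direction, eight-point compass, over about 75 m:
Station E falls NW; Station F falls SE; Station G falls W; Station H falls NW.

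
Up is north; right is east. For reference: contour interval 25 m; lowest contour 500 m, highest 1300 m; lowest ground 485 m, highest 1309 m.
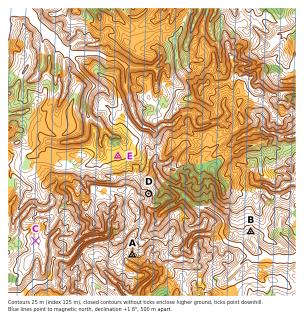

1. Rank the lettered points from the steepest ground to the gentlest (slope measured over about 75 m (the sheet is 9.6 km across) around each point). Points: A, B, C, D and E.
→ D A B C E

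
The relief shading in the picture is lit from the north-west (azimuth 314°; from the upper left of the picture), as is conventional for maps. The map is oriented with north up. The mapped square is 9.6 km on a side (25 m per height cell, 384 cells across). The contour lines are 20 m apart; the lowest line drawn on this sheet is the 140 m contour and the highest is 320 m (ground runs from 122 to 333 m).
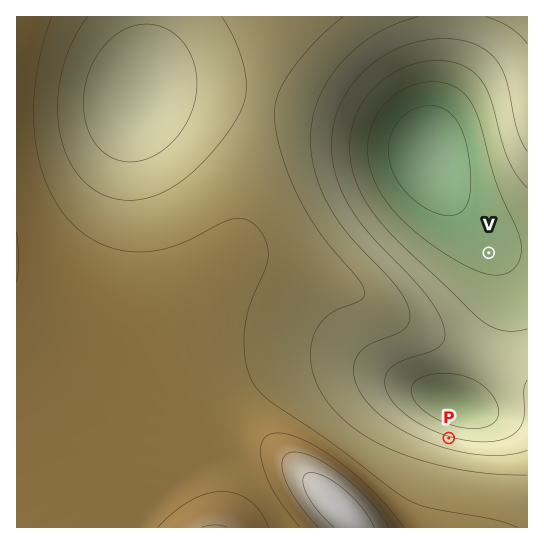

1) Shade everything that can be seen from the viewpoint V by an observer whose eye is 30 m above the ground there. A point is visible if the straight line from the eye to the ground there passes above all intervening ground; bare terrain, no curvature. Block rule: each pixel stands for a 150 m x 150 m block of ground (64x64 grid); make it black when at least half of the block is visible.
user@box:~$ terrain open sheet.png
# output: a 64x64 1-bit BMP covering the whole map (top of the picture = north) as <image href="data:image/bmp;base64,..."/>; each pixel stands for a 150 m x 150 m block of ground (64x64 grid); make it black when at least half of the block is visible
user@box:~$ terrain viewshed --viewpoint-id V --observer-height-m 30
<image width="64" height="64" href="data:image/bmp;base64,Qk0+AgAAAAAAAD4AAAAoAAAAQAAAAEAAAAABAAEAAAAAAAACAAATCwAAEwsAAAIAAAAAAAAA////AAAAAAAAAAAAAA/wAAAAAAAAP/AAAAAAAAA///4AAAAAAH///wAAAAAB////AAAAAAP///8AAAAAB////wAAAAAP////AAAAAB////8AAAAAP////wAAAAB/////AAAAAP///g8AAAAAAD/AAQAAAAAAAAABAAAAAAAAAAAAAAAAAAAAAAAAAAAAAAABAAAAAAAAAAEAAAAAAAAAAwAAAAAAAAAHAAAAAAAAAA8AAAAAAAAAPwAAAAAAAAD/AAAAAAAAA/8AAAAAAAAP/wAAAAAAAD//AAAAAAAA//8AAAAAAAH//wAAAAAAA///AAAAAAAH//8AAAAAAB///wAAAAAAP///AAAAAAB///8AAAAAAf///wAAAAAD////AAAAAA////8AAAAAH////wAAAAA/////AAAAAD////8AAAAAf////wAAAAB/////AAAAAH////8AAAAA/////wAAAAD/////AAAAAP////8AAAAA/////wAAAAD/////AAAAAP////8AAAAA/////wAAAAD/////AAAAAP////8AAAAA/////wAAAAD/////AAAAAH////8AAAAAf////wAAAAB/////AAAAAH////8AAAAAf////wAAAAA/////AAAAAD////8AAAAAP////wAAAAA/////AAAAAB////8AAAAAH////w=="/>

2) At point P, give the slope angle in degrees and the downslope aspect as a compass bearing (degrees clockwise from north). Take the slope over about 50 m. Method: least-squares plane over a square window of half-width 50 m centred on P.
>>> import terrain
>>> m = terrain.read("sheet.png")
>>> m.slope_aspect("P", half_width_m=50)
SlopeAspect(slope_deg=5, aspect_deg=17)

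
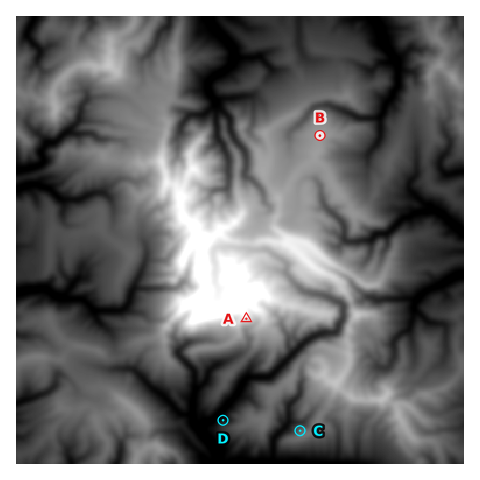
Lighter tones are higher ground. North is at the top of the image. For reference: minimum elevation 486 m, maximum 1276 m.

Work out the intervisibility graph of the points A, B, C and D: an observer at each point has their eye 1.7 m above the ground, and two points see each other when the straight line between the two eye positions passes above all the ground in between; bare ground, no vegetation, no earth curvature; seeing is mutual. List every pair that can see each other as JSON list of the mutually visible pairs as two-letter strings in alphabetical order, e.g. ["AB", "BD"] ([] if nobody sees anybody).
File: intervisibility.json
["AC", "AD"]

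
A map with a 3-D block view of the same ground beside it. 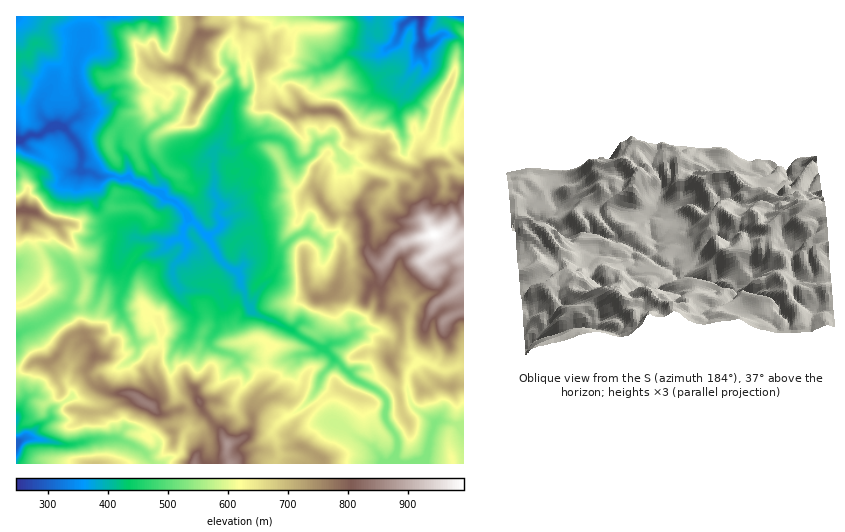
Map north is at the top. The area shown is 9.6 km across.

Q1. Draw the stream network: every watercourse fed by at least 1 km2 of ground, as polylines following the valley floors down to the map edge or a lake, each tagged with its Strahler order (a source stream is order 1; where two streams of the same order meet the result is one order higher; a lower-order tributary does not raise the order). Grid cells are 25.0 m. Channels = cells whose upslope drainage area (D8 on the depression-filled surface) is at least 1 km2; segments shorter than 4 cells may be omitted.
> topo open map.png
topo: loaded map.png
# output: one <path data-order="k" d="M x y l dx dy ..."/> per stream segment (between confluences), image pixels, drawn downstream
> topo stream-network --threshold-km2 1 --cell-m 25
<path data-order="2" d="M397 452l0-14-11-17 0-19-1-4-8-8-23-12-5-6-1 0-15-14"/><path data-order="1" d="M182 441l-1 11-5 4-8 3-4 4-10 0-7-5 0-3-6-6-8-3-2-2-2 0-10-5-27 0-14 5-14 1-1-1-9-2-1-1-6 0-7-2-13-1"/><path data-order="2" d="M27 438l-5 2-5 0"/><path data-order="1" d="M272 432l4-6 8-8 14-7 16-16 4-7 3-12 9-9 3-4 0-5"/><path data-order="1" d="M341 426l3 1 14 12 13 7 10 10 0 3 3 2 5-1 8-8"/><path data-order="1" d="M68 399l-9 7-4 1-5 5 0 6-4 5-6 2-13 13"/><path data-order="1" d="M246 374l-2-5-6-6 0-3-4-5-17-5-8-7 0-3 4-4 5-9 0-12 4-4 0-6-4-7-8-7-22 0-1-1-5 0-2-2"/><path data-order="2" d="M412 368l-5 6 0 16 2 1 1 9 2 5 6 6 8 5 7 5 0 7-2 4 0 3-5 13 0 4-9 10-14 0-3-1-3-3 0-6"/><path data-order="1" d="M433 365l-10-3-4 2-2 0-5 4"/><path data-order="2" d="M333 358l-5-7-6-4"/><path data-order="1" d="M137 355l1-4 0-7-5-7-1-5-3-7-5-6-4-7 0-4-1-1 0-10 4-6 3-13 5-9 12-12 5-2 10-2 7-4 6-7"/><path data-order="1" d="M307 354l8-1 4-4-3-3"/><path data-order="2" d="M322 347l-6-1"/><path data-order="2" d="M316 346l-7-5-8-4-8-7-5-1-2-2-12-6-5-1-16-7 0-2-8-10 0-8-4-8 0-7-10-8"/><path data-order="1" d="M186 337l3-2 3-3 0-5 2-5 0-8-12-14-2-5 0-7"/><path data-order="1" d="M354 335l-10 6-9 1-6 2-2 3-5 0"/><path data-order="1" d="M406 298l7 8-2 7 0 3-1 2 0 7-1 1 0 14 2 6 0 4 6 8-5 10"/><path data-order="2" d="M180 288l-4-3-3-8 0-11 13-14 1-9-2-2-2-6"/><path data-order="1" d="M75 278l0 9-1 1 0 4-7 14-3 2-7 4-14 10-9 5-3 0-10 5-2 2-2 0 0 1"/><path data-order="2" d="M231 270l-11-11-7-15-7-9"/><path data-order="1" d="M122 256l9-15 3-4 7 2 17-1 7 4 6 0"/><path data-order="2" d="M171 242l3-3 5 0 2-1 2-3"/><path data-order="3" d="M183 235l0-7 4-5 0-10"/><path data-order="3" d="M206 235l-6-7-8-8-2 0-1-5-2-2"/><path data-order="1" d="M337 232l-3 2-8 8-4 0-8-7-5-3-9 2-6 3-16 16-19 0-9 10-5 1-6 6-8 0"/><path data-order="4" d="M187 213l-9-10-7-3-4 0-13-8"/><path data-order="2" d="M220 208l-3 2 0 6 4 5 0 6-6 5-5 3-4 0"/><path data-order="1" d="M223 206l-3 2"/><path data-order="1" d="M379 203l3-4 6-5 4-6 1-3-1-7-3-4-14-3-4-3-13-3-3-3-7 0-2-4-9-8"/><path data-order="4" d="M154 192l-3-2-8-5-6-2-3-2-5-2-10 0-3-3-19 0-7-4-6 0-2-3-1-3"/><path data-order="1" d="M75 172l3 0 0-3 3-3"/><path data-order="1" d="M445 172l11-1 0-6-8-10-4-10 0-5 1-1 0-7 6-16 0-4 7-21 5-11 0-35-1-4-3-3-8-2-6-2-3 0-12 11-6 0-1-4"/><path data-order="4" d="M81 166l1-13-5-9-11-14-7-3"/><path data-order="2" d="M215 158l-1 2 0 13 1 1-1 20 6 8 0 6"/><path data-order="1" d="M211 154l4 4"/><path data-order="1" d="M339 154l-2-4"/><path data-order="2" d="M337 150l-2-3-3-8-5 0-6 4-2 0-4 3-3 9-5 4-6 2-4 0-4-3-3-11-3-3-9-6-19 0-1 1-5 0-4 2-5 5-10 7-5 0-6-3-8-2"/><path data-order="2" d="M215 148l0 10"/><path data-order="4" d="M48 127l-9 9-10-2-10 9-2 0"/><path data-order="4" d="M59 127l-11 0"/><path data-order="1" d="M162 120l-10 7-9 11 0 9 2 7 7 11 6 13 6 7 0 5-2 2-8 0"/><path data-order="1" d="M398 112l4-11 16-19 8-13 0-7-3-5 0-16"/><path data-order="1" d="M40 110l1 6 8 8-1 3"/><path data-order="1" d="M406 76l4-3 7-16 1-5 2-4 0-7 1-3"/><path data-order="1" d="M234 75l2 5 0 15-7 15-1 9-1 1 0 12-2 4-7 7-1 3-2 2"/><path data-order="1" d="M316 70l2-1 4 0 11-5 6-5 9-5 20 0 1 1 10 0 3-1 7-7 3-1 4-4 3-7 3-9 4-5 6-4 8 0"/><path data-order="1" d="M82 49l-5 8 0 4-1 1 0 21 6 16 1 9-3 5-16 14-5 0"/><path data-order="2" d="M423 41l-2-3"/><path data-order="2" d="M421 38l-1-3 1-17-1-1"/><path data-order="1" d="M151 18l-3-1-35 0"/>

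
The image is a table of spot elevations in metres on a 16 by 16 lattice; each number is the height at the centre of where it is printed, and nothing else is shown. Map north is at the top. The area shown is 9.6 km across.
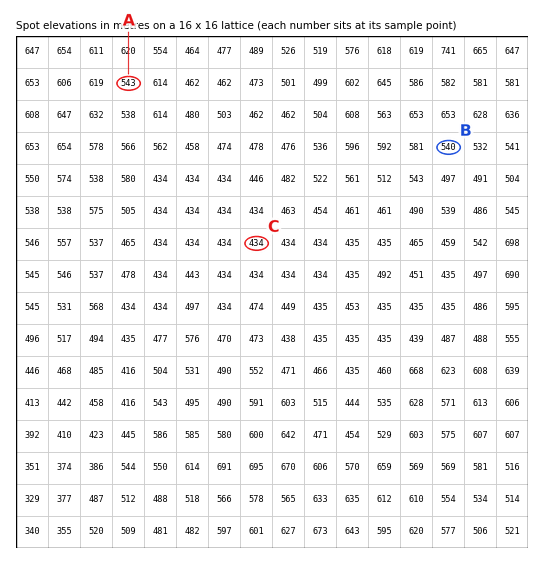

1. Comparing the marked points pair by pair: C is lower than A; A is higher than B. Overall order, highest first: A B C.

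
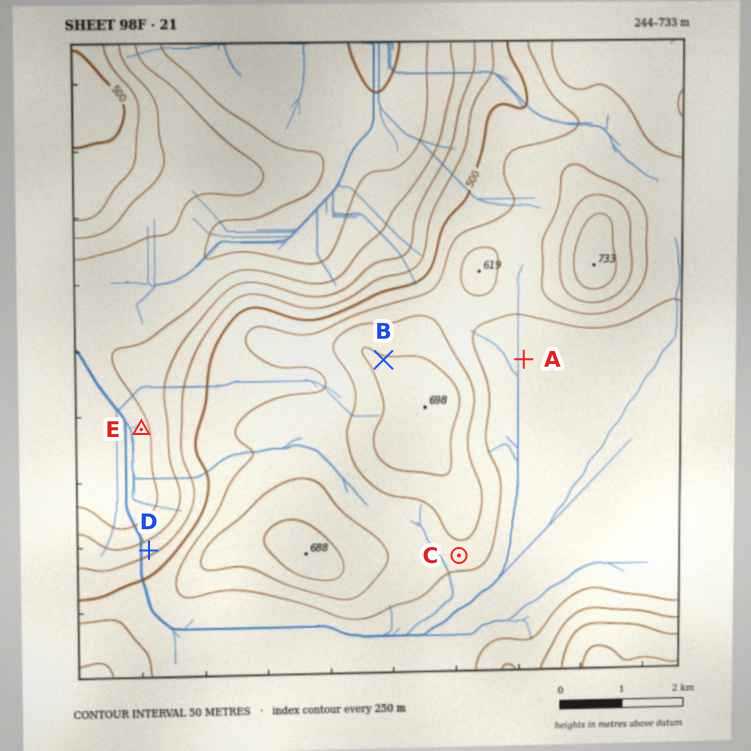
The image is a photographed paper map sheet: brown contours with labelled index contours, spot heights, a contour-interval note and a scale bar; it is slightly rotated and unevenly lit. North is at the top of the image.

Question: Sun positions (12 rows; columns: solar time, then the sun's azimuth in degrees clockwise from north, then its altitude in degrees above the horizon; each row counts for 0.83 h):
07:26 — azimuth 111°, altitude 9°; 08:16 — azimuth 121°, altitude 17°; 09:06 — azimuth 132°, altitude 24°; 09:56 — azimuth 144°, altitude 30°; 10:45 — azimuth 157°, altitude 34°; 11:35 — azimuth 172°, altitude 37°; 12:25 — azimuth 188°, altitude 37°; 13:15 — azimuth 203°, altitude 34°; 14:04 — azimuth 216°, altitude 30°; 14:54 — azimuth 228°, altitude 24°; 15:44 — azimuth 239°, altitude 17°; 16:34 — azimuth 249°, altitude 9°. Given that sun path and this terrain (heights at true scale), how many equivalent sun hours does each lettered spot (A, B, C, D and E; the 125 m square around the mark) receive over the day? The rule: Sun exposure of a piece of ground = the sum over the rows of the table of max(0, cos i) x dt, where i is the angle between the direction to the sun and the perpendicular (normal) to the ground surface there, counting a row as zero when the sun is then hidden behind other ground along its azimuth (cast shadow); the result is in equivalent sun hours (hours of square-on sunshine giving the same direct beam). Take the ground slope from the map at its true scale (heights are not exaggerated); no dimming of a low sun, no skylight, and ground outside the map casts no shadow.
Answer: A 4.2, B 3.8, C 4.8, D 2.8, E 4.2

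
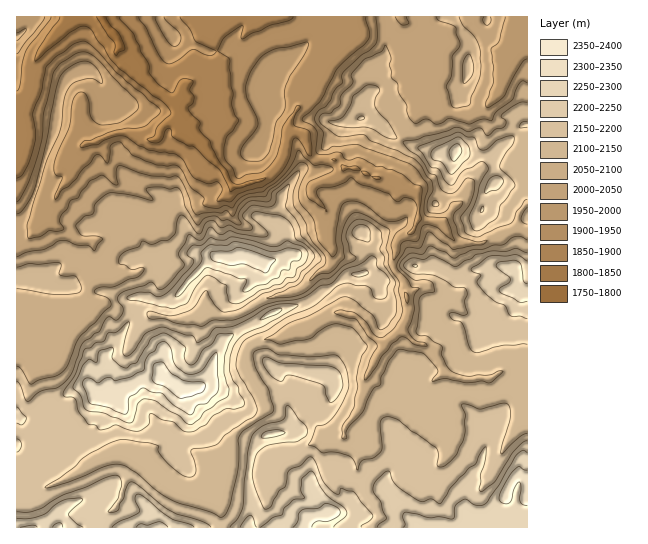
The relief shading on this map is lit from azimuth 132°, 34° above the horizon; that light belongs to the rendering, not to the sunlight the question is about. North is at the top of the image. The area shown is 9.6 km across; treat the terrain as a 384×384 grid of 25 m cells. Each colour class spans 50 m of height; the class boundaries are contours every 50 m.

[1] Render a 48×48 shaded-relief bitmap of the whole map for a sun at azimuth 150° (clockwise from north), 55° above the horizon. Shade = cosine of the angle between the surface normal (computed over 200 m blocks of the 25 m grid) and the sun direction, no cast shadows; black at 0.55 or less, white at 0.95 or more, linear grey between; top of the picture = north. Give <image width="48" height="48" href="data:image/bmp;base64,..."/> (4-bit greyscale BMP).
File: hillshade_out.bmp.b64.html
<image width="48" height="48" href="data:image/bmp;base64,Qk32BAAAAAAAAHYAAAAoAAAAMAAAADAAAAABAAQAAAAAAIAEAAATCwAAEwsAABAAAAAAAAAAAAAAABEREQAiIiIAMzMzAERERABVVVUAZmZmAHd3dwCIiIgAmZmZAKqqqgC7u7sAzMzMAN3d3QDu7u4A////ABFIqpl0RYZDRodGlUeKz+zKiZdmaZirzDMlm7unZ4VVZ5hWl1Z3mruqmYd2eIebzIdCSKzKiGZ4mZl3mXZ3dXmKmYh3d4Zau6qWM1erhmiqqql4mYd6h5mZmZmId5k1qru6l1Roh5qru6l4qod5iqmYmqqod5theru7updniaqru6qIuodXiZmXiru6h4uiKMqqq7uZmqqqq7qIzKl2iImXeaqqmHrGA8uqqrzLu7uru8uXvu3JiHiYiaqqqInKMLuqqqzd3cu83MymW93tu5iZmZmqqYi8g8y6qrze7czM7szJQ2mr3cmZiZmaqZicuby6qb3d7czM7+3dlViKzdp5maqaqpiKu4i7uZzM3tu93/7cuYmqreyHiaqaqpmIq5Z4iZqqzuy7zu66qqq6rO2XmauomYmIqphlE4iIi7y4isuZqrvMu8y3iaq4eZmImpmHMEeHVYmGRrupmqqpmJzHeZq5mru6mpqZcSeYU1eZZZzKeHdlVpzaWJmJq8zMu6qqkxWKhDaalH3sZVVWZ6vMZXeKmbzMzKqqlhNZtSRnhDnvypd3eJqcxmqrqavMzKqpmEJWuUJGdjN9//yoZ3ib7Wi7upmrzKqqmXRFm5iamHZTfv/9qHiqzqWaqpiZvKqru6hXnMze26vbMXvf/bu7zaZ5mZqqvMzMzLuGaaie7KrP+mQ33+y7y7ZYmZq7u8y7u7qWNGUY7rqc//+ySt3Ly9qJu6mZqqqqmamZhmgxn9zLzv/9QFrLmdzbqqmZqXiJqqmaqpqFSt3cu97/1AJqhWm6dWd3iFVnmZmJmqqXZYiZdWm7qUZ5pwBFUhARJYZWaJmJmZiGQSEREzVFaFi7yyBFV3YiNbl2eaupmpiHQSAAWIh3mDWpraNGeL7aiKuXeJqqqqiIUhIWiZiaqDFFacqLho3+y4u4d3iaqqmZdAECVXh4qWM1h5mdxTndy1rJZniIiZqZmGMAAGuYmYZ4mHZL6ibN3De7hnd2iIh4iKlQAArbh3h3iZg23nSt3EW7lmd3iHVniInLggDeuWeJqqqH38Rqq1SrqGd4h2VnmIqt7UBru6qrzMmaz/qJqnSNuWZ4h2ZnmYmb3tM2vMzc3cqKvuysy5Vdy5ZmdmZ3mZiJrdhWnu3c3Kllabp6zJdM3LuXmqiImph3m9uIa+7czJYwAlhWrJhZ3Lzd3e2pmqmHi92pec7supdkITVlephYzKrN3d26qqqZm92WVnnLqqmIiIVFd5dXzKm7u5m6mpmZqr2lE1aaqqqqrMpyNbhGzbqql3m6mZmIqrzKU0WLu6qqm9y2NMlUrtuoZprMqZmImru7lUV5qqqpid3JVcpjWsuFaavMuqmIiru7p0R6qqqpiM3KddtjJHdmiqrdy7qYeKu7qVE4qqqql6y7lu2UM1Z5mZrOy6uYh4mrupUTmqqql4vLqP/YVGeamZq8upmpiIiauqlkiqmZmIvcus/8h3mrqpqqqpiaiIiJqqqXipmaqpvMuo3+qZmbqquYmqmKmIiImqqYipmrypvMuw=="/>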